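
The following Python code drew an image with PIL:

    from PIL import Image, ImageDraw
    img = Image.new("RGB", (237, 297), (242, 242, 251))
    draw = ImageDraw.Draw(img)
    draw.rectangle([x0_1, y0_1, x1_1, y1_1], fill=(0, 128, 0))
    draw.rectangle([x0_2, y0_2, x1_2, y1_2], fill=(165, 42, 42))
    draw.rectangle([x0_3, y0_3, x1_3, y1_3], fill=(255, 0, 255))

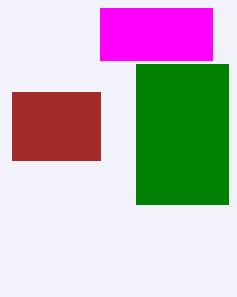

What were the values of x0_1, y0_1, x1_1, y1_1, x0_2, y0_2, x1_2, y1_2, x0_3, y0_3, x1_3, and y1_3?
x0_1 = 136; y0_1 = 64; x1_1 = 228; y1_1 = 204; x0_2 = 12; y0_2 = 92; x1_2 = 100; y1_2 = 160; x0_3 = 100; y0_3 = 8; x1_3 = 212; y1_3 = 60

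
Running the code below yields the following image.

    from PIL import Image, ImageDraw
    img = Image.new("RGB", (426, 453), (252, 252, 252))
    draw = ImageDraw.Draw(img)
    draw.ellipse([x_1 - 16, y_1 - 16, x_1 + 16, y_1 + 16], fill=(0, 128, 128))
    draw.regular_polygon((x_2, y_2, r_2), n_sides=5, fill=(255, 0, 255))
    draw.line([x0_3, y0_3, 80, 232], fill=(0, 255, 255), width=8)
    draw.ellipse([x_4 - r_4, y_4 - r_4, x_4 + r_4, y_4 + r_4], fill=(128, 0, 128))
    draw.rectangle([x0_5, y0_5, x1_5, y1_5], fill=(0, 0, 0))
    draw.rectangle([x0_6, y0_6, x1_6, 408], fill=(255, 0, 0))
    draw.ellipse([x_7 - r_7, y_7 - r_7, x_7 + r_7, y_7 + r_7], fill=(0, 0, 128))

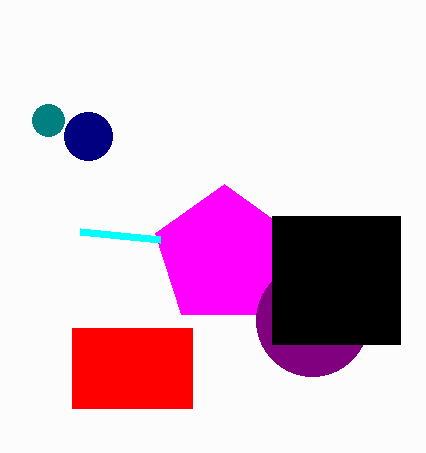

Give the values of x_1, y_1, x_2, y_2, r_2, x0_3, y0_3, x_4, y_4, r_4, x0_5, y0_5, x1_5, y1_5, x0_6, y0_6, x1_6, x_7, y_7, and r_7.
x_1 = 48; y_1 = 120; x_2 = 224; y_2 = 256; r_2 = 72; x0_3 = 160; y0_3 = 240; x_4 = 312; y_4 = 320; r_4 = 56; x0_5 = 272; y0_5 = 216; x1_5 = 400; y1_5 = 344; x0_6 = 72; y0_6 = 328; x1_6 = 192; x_7 = 88; y_7 = 136; r_7 = 24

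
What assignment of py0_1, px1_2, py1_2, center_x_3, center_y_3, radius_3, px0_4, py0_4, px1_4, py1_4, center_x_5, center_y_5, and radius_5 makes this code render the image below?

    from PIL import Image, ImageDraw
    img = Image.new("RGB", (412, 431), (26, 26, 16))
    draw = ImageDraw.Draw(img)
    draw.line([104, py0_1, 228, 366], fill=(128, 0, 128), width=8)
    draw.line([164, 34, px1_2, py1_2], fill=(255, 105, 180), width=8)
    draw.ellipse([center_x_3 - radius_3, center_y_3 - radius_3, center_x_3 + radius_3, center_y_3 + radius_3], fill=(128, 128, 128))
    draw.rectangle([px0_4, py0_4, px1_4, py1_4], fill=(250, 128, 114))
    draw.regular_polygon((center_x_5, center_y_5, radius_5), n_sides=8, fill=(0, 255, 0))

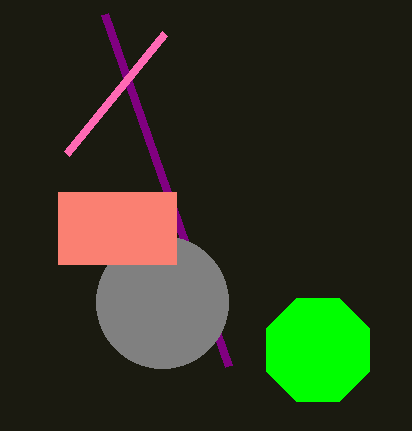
py0_1 = 14; px1_2 = 66; py1_2 = 154; center_x_3 = 162; center_y_3 = 302; radius_3 = 66; px0_4 = 58; py0_4 = 192; px1_4 = 176; py1_4 = 264; center_x_5 = 318; center_y_5 = 350; radius_5 = 56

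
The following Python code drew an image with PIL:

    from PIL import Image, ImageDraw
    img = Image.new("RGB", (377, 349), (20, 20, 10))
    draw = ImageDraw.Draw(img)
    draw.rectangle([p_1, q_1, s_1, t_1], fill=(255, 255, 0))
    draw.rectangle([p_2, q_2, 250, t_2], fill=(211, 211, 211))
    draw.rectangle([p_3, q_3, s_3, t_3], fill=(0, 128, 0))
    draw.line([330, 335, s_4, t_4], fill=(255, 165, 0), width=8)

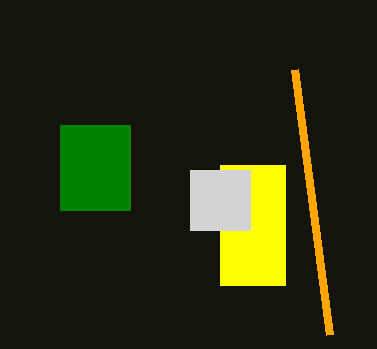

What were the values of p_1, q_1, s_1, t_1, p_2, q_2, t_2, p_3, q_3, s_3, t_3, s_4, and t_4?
p_1 = 220
q_1 = 165
s_1 = 285
t_1 = 285
p_2 = 190
q_2 = 170
t_2 = 230
p_3 = 60
q_3 = 125
s_3 = 130
t_3 = 210
s_4 = 295
t_4 = 70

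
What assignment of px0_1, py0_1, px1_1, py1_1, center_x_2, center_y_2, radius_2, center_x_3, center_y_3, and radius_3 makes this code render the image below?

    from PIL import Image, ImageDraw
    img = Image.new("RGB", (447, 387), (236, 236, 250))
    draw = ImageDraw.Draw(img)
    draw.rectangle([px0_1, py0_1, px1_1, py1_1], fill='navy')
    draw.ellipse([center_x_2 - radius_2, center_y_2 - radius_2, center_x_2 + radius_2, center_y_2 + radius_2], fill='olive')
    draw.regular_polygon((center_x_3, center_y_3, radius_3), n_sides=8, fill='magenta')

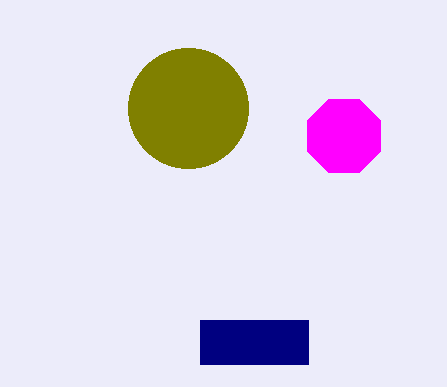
px0_1 = 200, py0_1 = 320, px1_1 = 308, py1_1 = 364, center_x_2 = 188, center_y_2 = 108, radius_2 = 60, center_x_3 = 344, center_y_3 = 136, radius_3 = 40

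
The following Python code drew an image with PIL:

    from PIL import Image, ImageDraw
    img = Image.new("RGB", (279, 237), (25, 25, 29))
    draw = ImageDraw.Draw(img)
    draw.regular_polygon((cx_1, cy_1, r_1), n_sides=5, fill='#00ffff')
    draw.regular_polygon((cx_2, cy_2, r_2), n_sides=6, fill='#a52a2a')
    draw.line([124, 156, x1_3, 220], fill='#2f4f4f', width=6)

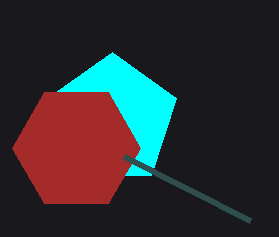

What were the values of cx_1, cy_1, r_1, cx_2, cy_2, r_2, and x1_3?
cx_1 = 112; cy_1 = 120; r_1 = 68; cx_2 = 76; cy_2 = 148; r_2 = 64; x1_3 = 250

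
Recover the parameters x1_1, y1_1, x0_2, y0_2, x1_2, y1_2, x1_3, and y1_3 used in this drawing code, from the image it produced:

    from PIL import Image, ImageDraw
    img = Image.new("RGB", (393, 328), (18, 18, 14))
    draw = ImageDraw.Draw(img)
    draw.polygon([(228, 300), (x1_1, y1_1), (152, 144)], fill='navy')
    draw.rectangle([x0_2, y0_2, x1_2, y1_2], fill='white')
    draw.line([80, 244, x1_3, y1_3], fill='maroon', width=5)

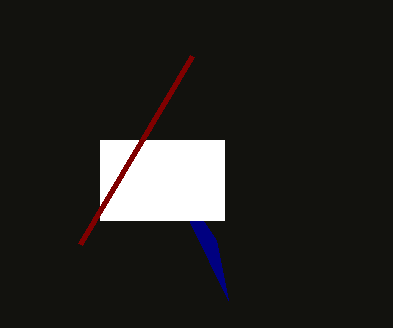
x1_1 = 216
y1_1 = 240
x0_2 = 100
y0_2 = 140
x1_2 = 224
y1_2 = 220
x1_3 = 192
y1_3 = 56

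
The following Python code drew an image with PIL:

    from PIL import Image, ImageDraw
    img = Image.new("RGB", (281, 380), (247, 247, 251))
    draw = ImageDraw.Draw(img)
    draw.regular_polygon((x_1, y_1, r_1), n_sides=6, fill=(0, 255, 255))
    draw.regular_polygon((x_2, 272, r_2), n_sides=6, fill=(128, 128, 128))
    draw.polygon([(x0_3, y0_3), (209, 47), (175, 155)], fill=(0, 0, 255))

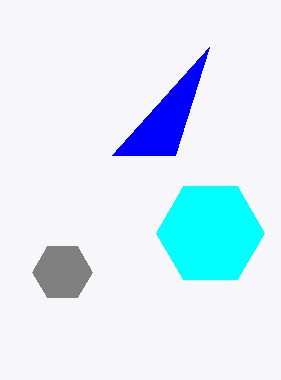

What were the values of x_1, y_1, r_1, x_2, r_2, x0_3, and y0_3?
x_1 = 210
y_1 = 233
r_1 = 54
x_2 = 62
r_2 = 30
x0_3 = 112
y0_3 = 155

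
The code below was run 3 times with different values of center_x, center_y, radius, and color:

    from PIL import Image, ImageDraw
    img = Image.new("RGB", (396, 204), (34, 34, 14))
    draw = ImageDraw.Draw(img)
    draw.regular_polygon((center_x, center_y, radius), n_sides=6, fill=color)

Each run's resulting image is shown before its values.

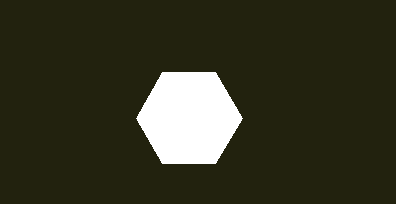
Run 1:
center_x = 189, center_y = 118, radius = 53, color = 'white'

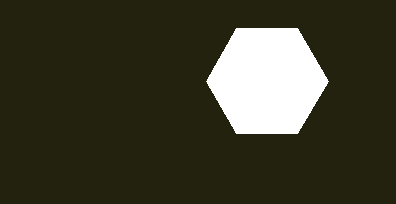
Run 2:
center_x = 267
center_y = 81
radius = 61
color = 'white'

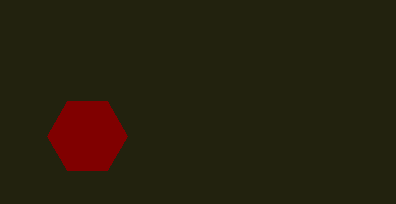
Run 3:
center_x = 87; center_y = 136; radius = 40; color = 'maroon'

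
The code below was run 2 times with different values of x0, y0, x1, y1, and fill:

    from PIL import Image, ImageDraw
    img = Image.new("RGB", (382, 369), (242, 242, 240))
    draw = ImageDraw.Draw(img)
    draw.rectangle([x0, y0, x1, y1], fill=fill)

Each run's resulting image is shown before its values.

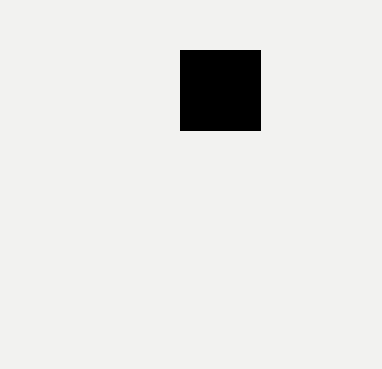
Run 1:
x0 = 180; y0 = 50; x1 = 260; y1 = 130; fill = 'black'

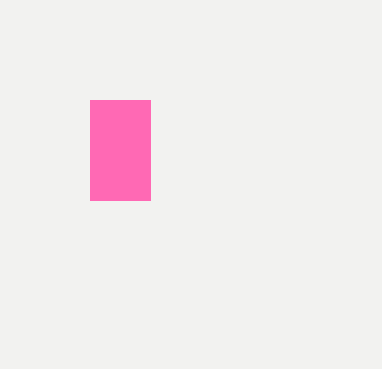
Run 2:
x0 = 90, y0 = 100, x1 = 150, y1 = 200, fill = 'hotpink'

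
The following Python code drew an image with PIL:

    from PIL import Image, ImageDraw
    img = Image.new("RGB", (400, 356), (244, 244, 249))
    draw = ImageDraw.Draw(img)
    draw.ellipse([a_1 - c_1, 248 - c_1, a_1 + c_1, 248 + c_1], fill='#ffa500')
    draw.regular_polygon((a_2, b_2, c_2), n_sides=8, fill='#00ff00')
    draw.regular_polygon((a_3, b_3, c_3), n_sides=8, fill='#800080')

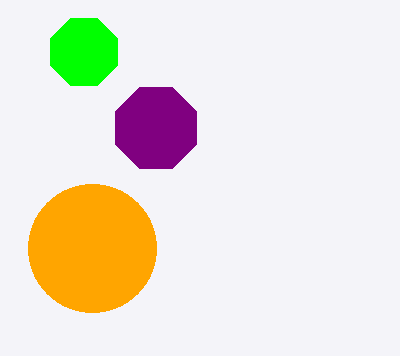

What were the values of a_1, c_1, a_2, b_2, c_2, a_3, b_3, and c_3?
a_1 = 92, c_1 = 64, a_2 = 84, b_2 = 52, c_2 = 36, a_3 = 156, b_3 = 128, c_3 = 44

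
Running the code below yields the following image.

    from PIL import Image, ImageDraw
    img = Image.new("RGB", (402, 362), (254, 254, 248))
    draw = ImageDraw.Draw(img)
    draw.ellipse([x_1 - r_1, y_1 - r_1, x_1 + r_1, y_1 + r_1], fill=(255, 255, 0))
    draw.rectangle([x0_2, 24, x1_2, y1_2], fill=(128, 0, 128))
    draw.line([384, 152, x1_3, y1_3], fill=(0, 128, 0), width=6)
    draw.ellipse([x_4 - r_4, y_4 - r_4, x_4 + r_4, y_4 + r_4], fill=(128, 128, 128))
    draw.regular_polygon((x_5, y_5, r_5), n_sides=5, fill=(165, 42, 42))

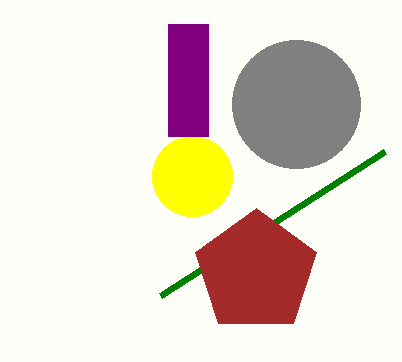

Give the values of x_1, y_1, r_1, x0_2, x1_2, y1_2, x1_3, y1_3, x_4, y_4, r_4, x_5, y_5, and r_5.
x_1 = 192
y_1 = 176
r_1 = 40
x0_2 = 168
x1_2 = 208
y1_2 = 136
x1_3 = 160
y1_3 = 296
x_4 = 296
y_4 = 104
r_4 = 64
x_5 = 256
y_5 = 272
r_5 = 64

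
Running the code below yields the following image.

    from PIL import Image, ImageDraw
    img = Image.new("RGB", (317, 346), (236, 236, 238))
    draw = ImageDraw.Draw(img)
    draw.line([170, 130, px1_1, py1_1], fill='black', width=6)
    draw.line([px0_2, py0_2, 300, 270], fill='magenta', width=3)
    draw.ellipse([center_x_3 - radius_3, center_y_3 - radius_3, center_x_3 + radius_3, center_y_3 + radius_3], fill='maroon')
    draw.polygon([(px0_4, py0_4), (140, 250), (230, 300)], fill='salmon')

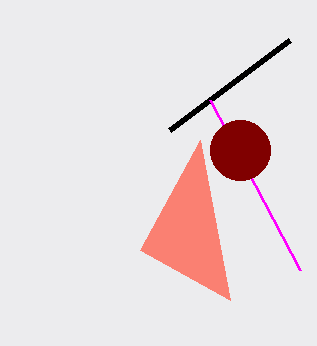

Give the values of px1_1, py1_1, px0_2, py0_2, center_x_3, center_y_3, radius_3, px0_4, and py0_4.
px1_1 = 290
py1_1 = 40
px0_2 = 210
py0_2 = 100
center_x_3 = 240
center_y_3 = 150
radius_3 = 30
px0_4 = 200
py0_4 = 140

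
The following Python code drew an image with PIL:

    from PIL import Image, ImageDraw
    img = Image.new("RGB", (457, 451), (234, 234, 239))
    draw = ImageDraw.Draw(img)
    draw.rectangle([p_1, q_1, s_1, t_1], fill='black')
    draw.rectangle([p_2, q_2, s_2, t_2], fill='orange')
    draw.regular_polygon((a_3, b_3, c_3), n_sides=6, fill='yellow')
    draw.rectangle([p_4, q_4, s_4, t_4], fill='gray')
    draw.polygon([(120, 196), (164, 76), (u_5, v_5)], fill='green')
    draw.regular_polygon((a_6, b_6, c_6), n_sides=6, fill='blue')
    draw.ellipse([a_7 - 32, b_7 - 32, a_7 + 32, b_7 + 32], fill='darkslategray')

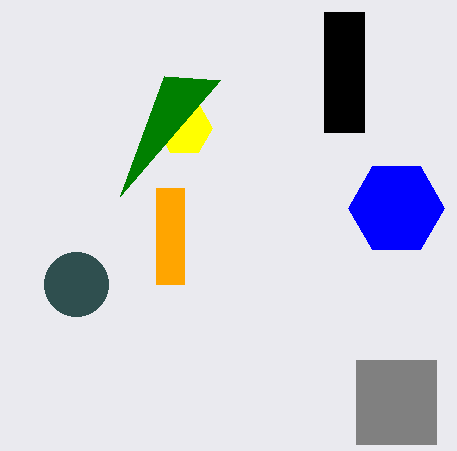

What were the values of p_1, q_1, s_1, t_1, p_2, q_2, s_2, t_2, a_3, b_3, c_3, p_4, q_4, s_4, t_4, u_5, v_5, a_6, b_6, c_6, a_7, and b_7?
p_1 = 324, q_1 = 12, s_1 = 364, t_1 = 132, p_2 = 156, q_2 = 188, s_2 = 184, t_2 = 284, a_3 = 184, b_3 = 128, c_3 = 28, p_4 = 356, q_4 = 360, s_4 = 436, t_4 = 444, u_5 = 220, v_5 = 80, a_6 = 396, b_6 = 208, c_6 = 48, a_7 = 76, b_7 = 284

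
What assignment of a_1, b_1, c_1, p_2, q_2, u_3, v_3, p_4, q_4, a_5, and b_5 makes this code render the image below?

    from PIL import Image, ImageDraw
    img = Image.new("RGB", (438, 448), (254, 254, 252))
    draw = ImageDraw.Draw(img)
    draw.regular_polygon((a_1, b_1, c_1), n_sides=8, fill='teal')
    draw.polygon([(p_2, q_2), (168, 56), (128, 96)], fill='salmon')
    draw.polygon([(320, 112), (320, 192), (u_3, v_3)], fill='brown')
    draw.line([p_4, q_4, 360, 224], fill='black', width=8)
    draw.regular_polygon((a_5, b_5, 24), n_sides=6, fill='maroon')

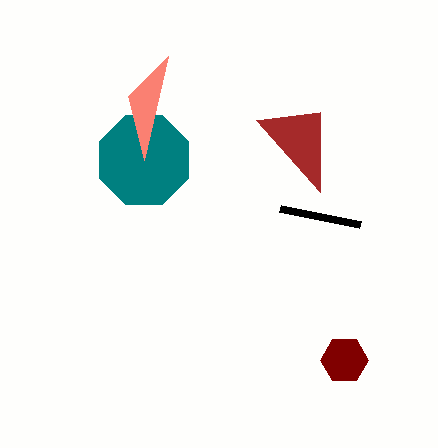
a_1 = 144
b_1 = 160
c_1 = 48
p_2 = 144
q_2 = 160
u_3 = 256
v_3 = 120
p_4 = 280
q_4 = 208
a_5 = 344
b_5 = 360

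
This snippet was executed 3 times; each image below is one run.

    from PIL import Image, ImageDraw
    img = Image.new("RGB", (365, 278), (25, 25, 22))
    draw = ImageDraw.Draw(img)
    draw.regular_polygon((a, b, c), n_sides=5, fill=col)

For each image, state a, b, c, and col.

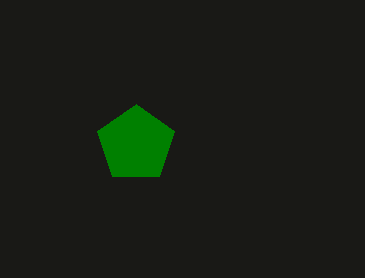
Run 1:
a = 136, b = 144, c = 40, col = 'green'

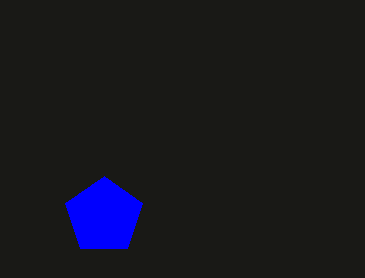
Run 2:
a = 104, b = 216, c = 40, col = 'blue'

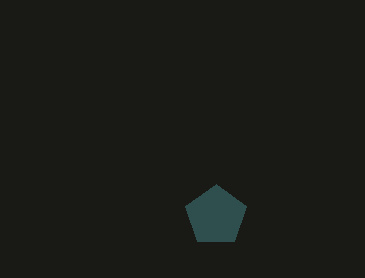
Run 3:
a = 216; b = 216; c = 32; col = 'darkslategray'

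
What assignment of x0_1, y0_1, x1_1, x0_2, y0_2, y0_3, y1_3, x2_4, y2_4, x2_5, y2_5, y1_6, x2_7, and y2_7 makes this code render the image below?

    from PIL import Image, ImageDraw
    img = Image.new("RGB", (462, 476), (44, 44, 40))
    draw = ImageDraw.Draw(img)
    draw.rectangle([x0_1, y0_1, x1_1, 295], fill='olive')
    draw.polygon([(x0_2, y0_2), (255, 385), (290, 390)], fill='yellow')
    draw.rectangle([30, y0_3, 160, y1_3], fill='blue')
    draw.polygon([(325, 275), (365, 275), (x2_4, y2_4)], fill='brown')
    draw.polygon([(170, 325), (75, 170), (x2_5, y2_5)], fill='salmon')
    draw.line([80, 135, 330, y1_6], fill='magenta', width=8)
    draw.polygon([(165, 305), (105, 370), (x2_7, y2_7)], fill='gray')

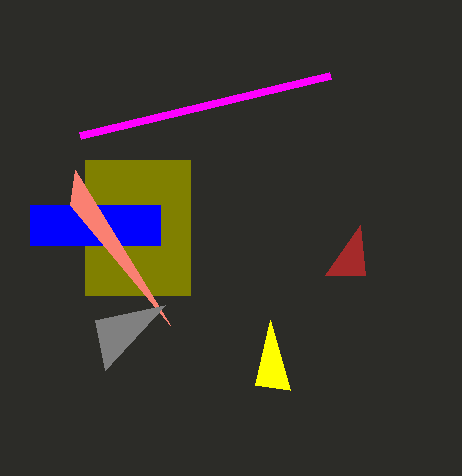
x0_1 = 85, y0_1 = 160, x1_1 = 190, x0_2 = 270, y0_2 = 320, y0_3 = 205, y1_3 = 245, x2_4 = 360, y2_4 = 225, x2_5 = 70, y2_5 = 205, y1_6 = 75, x2_7 = 95, y2_7 = 320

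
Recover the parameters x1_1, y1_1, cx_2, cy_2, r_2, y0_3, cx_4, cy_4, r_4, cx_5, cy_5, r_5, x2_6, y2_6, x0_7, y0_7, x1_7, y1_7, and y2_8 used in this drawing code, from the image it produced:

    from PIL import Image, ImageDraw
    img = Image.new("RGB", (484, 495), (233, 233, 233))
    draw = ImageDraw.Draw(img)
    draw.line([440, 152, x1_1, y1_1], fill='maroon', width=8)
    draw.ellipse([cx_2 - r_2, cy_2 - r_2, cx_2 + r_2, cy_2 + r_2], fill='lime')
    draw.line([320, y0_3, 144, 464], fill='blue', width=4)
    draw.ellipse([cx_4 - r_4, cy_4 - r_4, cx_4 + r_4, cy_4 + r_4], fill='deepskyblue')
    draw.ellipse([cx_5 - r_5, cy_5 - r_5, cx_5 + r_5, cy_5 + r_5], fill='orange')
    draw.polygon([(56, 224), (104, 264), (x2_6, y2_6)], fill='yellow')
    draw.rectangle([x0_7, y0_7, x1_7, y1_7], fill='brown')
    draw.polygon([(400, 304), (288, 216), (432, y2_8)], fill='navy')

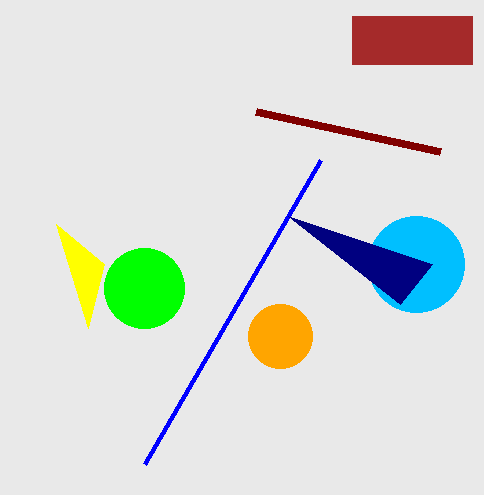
x1_1 = 256; y1_1 = 112; cx_2 = 144; cy_2 = 288; r_2 = 40; y0_3 = 160; cx_4 = 416; cy_4 = 264; r_4 = 48; cx_5 = 280; cy_5 = 336; r_5 = 32; x2_6 = 88; y2_6 = 328; x0_7 = 352; y0_7 = 16; x1_7 = 472; y1_7 = 64; y2_8 = 264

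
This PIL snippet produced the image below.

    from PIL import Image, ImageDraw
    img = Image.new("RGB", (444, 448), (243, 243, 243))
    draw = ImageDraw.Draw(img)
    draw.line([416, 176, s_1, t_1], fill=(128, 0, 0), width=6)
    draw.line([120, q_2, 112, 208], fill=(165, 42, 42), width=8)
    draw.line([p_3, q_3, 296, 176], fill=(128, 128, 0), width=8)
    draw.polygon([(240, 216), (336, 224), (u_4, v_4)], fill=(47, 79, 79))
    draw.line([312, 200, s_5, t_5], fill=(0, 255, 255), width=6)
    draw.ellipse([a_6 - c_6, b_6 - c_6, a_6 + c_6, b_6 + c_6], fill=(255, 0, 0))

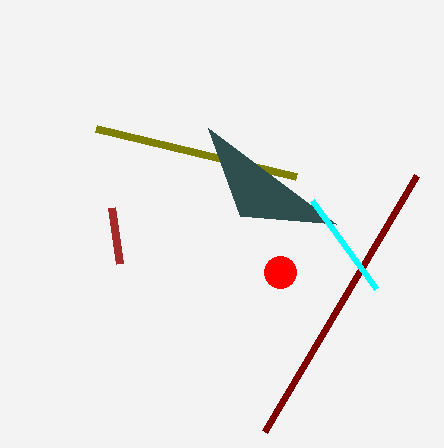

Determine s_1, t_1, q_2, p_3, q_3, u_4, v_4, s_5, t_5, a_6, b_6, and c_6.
s_1 = 264; t_1 = 432; q_2 = 264; p_3 = 96; q_3 = 128; u_4 = 208; v_4 = 128; s_5 = 376; t_5 = 288; a_6 = 280; b_6 = 272; c_6 = 16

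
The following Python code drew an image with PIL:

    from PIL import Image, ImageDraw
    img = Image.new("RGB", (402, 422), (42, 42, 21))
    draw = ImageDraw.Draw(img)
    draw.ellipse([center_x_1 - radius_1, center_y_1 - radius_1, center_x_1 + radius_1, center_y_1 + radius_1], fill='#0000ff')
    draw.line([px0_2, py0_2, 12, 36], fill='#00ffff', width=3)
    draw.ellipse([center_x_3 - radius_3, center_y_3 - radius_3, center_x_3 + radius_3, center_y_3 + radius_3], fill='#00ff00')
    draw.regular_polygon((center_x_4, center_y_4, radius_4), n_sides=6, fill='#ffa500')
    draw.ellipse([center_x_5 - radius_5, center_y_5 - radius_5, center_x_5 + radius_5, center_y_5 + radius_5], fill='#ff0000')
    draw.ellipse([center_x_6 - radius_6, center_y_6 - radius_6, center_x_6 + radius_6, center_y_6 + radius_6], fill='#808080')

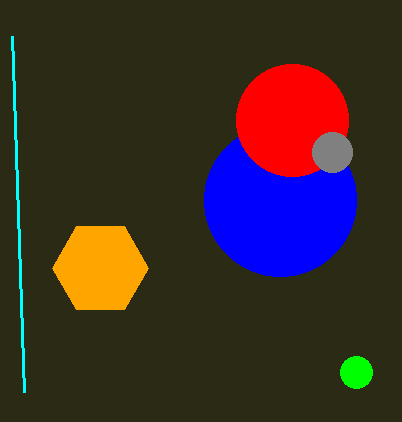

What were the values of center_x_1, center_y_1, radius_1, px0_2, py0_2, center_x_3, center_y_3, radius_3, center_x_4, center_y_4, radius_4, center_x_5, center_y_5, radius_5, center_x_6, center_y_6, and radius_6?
center_x_1 = 280; center_y_1 = 200; radius_1 = 76; px0_2 = 24; py0_2 = 392; center_x_3 = 356; center_y_3 = 372; radius_3 = 16; center_x_4 = 100; center_y_4 = 268; radius_4 = 48; center_x_5 = 292; center_y_5 = 120; radius_5 = 56; center_x_6 = 332; center_y_6 = 152; radius_6 = 20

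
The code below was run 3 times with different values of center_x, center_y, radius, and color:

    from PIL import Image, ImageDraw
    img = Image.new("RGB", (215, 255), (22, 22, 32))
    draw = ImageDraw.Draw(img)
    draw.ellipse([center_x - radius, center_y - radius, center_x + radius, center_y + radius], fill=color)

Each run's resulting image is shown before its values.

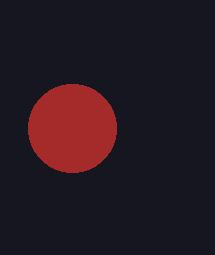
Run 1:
center_x = 72, center_y = 128, radius = 44, color = 'brown'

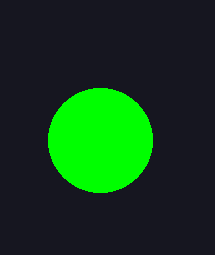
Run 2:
center_x = 100; center_y = 140; radius = 52; color = 'lime'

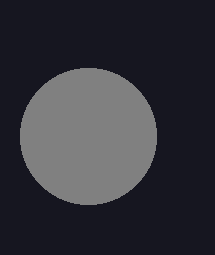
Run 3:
center_x = 88; center_y = 136; radius = 68; color = 'gray'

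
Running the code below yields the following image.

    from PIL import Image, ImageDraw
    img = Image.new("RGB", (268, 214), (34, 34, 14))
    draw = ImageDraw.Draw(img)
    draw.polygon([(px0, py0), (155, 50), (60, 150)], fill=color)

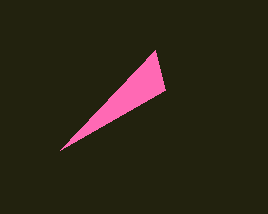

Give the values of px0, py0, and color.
px0 = 165; py0 = 90; color = 'hotpink'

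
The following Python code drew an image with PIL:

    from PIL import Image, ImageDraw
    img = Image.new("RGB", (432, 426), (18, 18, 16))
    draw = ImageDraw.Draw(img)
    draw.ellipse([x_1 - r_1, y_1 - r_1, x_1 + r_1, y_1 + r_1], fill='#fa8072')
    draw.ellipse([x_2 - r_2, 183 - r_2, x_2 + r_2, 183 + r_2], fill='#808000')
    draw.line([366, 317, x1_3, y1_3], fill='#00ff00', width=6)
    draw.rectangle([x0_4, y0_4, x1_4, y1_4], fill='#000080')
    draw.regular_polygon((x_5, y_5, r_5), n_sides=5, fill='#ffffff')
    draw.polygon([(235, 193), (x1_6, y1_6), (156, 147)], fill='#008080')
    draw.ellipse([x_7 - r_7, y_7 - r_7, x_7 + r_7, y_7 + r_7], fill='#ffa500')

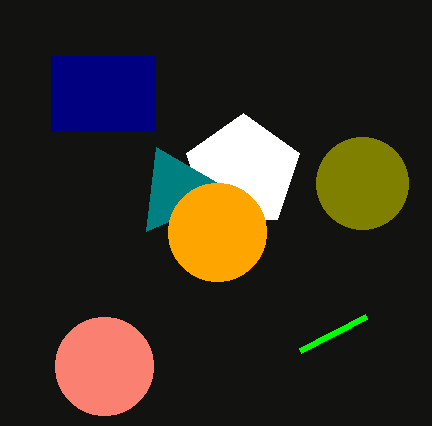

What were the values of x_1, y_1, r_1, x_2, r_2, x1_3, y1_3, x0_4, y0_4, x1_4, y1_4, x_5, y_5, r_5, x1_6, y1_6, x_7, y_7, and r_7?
x_1 = 104
y_1 = 366
r_1 = 49
x_2 = 362
r_2 = 46
x1_3 = 300
y1_3 = 351
x0_4 = 51
y0_4 = 56
x1_4 = 155
y1_4 = 131
x_5 = 243
y_5 = 172
r_5 = 59
x1_6 = 146
y1_6 = 231
x_7 = 217
y_7 = 232
r_7 = 49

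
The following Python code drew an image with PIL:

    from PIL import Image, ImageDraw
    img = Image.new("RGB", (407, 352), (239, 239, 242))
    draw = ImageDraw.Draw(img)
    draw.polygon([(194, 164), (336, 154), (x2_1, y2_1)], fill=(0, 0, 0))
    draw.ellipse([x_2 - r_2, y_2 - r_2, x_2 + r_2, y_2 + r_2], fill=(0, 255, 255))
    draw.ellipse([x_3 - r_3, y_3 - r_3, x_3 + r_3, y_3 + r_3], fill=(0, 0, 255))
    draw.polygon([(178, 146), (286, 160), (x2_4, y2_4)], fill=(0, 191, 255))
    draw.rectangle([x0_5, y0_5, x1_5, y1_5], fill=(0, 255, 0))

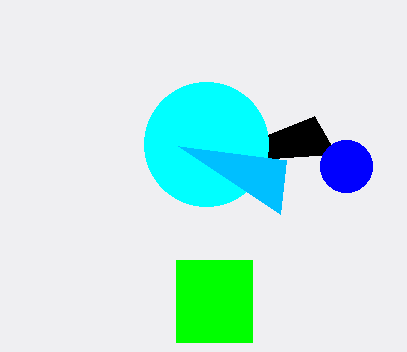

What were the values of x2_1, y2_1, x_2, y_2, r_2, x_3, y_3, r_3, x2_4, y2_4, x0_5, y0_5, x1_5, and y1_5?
x2_1 = 314
y2_1 = 116
x_2 = 206
y_2 = 144
r_2 = 62
x_3 = 346
y_3 = 166
r_3 = 26
x2_4 = 280
y2_4 = 214
x0_5 = 176
y0_5 = 260
x1_5 = 252
y1_5 = 342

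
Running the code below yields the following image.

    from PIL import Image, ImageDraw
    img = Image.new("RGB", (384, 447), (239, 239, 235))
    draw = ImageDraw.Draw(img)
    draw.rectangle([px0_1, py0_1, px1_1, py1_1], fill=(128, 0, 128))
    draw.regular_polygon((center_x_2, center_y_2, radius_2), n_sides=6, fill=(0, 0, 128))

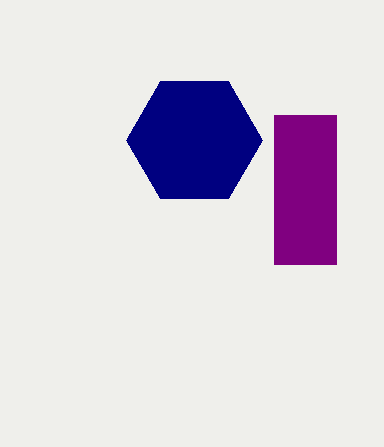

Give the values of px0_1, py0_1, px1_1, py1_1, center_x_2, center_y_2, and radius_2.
px0_1 = 274
py0_1 = 115
px1_1 = 336
py1_1 = 264
center_x_2 = 194
center_y_2 = 140
radius_2 = 68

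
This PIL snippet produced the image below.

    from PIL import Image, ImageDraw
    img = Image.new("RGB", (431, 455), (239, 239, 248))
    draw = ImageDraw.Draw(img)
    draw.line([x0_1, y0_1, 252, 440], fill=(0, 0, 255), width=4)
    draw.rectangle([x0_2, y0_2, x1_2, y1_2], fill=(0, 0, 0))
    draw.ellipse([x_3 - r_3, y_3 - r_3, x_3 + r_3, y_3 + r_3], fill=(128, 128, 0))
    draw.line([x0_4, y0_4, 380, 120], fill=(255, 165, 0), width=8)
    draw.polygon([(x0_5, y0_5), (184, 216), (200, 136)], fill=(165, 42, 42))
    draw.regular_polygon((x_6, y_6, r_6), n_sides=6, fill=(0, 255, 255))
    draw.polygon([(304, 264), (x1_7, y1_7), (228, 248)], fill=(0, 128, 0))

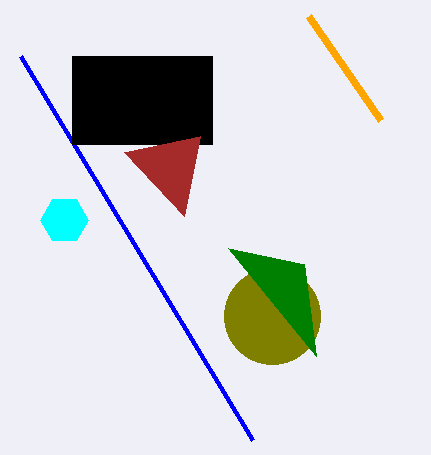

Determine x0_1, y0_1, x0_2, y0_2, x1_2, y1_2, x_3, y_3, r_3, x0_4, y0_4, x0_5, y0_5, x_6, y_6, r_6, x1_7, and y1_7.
x0_1 = 20
y0_1 = 56
x0_2 = 72
y0_2 = 56
x1_2 = 212
y1_2 = 144
x_3 = 272
y_3 = 316
r_3 = 48
x0_4 = 308
y0_4 = 16
x0_5 = 124
y0_5 = 152
x_6 = 64
y_6 = 220
r_6 = 24
x1_7 = 316
y1_7 = 356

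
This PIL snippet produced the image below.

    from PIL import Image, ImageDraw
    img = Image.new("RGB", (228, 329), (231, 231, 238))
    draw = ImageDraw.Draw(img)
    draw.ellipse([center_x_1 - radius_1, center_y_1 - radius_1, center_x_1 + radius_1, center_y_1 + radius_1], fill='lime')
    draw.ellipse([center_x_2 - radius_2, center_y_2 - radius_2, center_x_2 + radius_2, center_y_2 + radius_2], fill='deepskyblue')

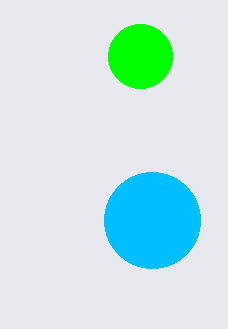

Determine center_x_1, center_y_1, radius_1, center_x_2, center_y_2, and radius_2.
center_x_1 = 140
center_y_1 = 56
radius_1 = 32
center_x_2 = 152
center_y_2 = 220
radius_2 = 48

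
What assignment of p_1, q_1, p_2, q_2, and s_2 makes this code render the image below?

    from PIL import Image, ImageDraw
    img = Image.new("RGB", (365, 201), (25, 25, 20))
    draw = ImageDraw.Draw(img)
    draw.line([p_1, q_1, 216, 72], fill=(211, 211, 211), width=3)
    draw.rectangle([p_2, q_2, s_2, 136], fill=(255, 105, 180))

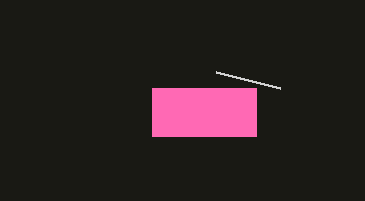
p_1 = 280
q_1 = 88
p_2 = 152
q_2 = 88
s_2 = 256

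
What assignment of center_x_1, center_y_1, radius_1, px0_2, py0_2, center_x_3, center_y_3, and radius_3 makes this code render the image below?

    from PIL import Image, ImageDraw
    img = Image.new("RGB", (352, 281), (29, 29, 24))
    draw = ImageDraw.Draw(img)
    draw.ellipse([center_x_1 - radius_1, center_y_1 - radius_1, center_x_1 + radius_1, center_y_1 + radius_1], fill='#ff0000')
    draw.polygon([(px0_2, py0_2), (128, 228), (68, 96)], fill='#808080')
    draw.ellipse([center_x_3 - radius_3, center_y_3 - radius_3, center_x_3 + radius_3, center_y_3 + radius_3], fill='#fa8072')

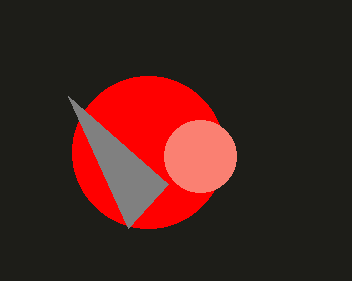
center_x_1 = 148, center_y_1 = 152, radius_1 = 76, px0_2 = 168, py0_2 = 184, center_x_3 = 200, center_y_3 = 156, radius_3 = 36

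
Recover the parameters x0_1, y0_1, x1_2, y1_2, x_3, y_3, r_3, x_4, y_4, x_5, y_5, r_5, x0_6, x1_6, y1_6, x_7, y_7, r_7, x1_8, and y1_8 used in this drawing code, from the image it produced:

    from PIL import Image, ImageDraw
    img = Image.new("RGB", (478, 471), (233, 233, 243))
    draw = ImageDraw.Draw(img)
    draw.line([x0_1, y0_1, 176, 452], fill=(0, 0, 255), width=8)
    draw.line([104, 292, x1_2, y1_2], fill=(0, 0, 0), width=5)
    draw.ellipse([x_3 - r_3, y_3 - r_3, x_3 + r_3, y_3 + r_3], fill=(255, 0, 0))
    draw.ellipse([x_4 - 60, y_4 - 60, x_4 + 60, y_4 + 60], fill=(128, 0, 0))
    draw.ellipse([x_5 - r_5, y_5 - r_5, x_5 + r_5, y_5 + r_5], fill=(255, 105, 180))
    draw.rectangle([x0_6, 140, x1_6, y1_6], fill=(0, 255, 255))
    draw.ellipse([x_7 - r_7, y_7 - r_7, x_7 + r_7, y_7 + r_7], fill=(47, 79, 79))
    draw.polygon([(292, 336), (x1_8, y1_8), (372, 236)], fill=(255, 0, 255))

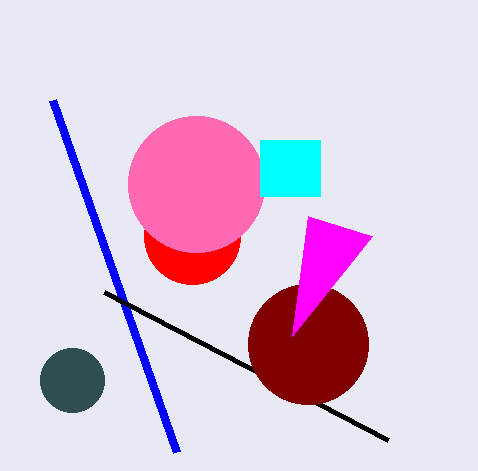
x0_1 = 52, y0_1 = 100, x1_2 = 388, y1_2 = 440, x_3 = 192, y_3 = 236, r_3 = 48, x_4 = 308, y_4 = 344, x_5 = 196, y_5 = 184, r_5 = 68, x0_6 = 260, x1_6 = 320, y1_6 = 196, x_7 = 72, y_7 = 380, r_7 = 32, x1_8 = 308, y1_8 = 216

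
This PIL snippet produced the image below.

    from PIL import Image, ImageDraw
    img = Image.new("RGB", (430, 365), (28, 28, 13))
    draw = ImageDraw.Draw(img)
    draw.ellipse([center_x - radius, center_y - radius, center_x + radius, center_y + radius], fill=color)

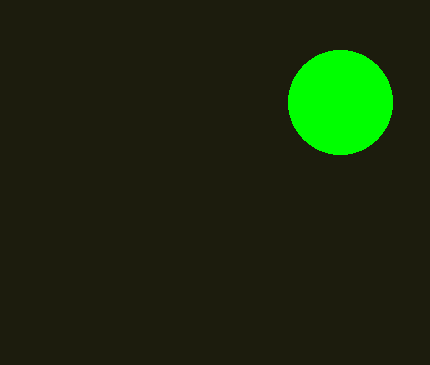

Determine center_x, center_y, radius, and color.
center_x = 340
center_y = 102
radius = 52
color = 'lime'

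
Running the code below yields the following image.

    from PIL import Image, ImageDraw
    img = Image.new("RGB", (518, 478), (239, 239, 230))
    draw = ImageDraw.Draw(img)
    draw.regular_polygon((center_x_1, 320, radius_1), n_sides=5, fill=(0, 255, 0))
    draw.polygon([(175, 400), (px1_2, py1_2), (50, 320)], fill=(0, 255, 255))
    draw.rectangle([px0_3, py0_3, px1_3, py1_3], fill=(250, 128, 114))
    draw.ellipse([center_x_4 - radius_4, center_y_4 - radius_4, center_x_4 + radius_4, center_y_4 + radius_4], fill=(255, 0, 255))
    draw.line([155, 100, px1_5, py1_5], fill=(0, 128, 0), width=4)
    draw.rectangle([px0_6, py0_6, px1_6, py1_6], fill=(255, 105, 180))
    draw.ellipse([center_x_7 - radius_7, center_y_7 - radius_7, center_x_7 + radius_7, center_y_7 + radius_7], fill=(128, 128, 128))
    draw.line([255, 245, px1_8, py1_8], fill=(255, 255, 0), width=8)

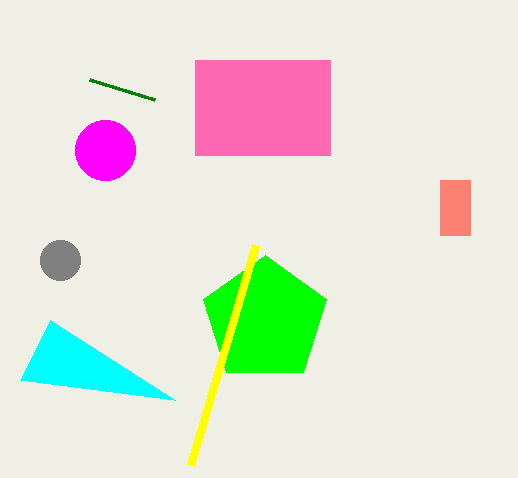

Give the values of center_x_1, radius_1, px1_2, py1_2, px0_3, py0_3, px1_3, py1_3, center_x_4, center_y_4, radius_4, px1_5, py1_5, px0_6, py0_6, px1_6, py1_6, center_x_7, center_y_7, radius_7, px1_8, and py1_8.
center_x_1 = 265, radius_1 = 65, px1_2 = 20, py1_2 = 380, px0_3 = 440, py0_3 = 180, px1_3 = 470, py1_3 = 235, center_x_4 = 105, center_y_4 = 150, radius_4 = 30, px1_5 = 90, py1_5 = 80, px0_6 = 195, py0_6 = 60, px1_6 = 330, py1_6 = 155, center_x_7 = 60, center_y_7 = 260, radius_7 = 20, px1_8 = 190, py1_8 = 465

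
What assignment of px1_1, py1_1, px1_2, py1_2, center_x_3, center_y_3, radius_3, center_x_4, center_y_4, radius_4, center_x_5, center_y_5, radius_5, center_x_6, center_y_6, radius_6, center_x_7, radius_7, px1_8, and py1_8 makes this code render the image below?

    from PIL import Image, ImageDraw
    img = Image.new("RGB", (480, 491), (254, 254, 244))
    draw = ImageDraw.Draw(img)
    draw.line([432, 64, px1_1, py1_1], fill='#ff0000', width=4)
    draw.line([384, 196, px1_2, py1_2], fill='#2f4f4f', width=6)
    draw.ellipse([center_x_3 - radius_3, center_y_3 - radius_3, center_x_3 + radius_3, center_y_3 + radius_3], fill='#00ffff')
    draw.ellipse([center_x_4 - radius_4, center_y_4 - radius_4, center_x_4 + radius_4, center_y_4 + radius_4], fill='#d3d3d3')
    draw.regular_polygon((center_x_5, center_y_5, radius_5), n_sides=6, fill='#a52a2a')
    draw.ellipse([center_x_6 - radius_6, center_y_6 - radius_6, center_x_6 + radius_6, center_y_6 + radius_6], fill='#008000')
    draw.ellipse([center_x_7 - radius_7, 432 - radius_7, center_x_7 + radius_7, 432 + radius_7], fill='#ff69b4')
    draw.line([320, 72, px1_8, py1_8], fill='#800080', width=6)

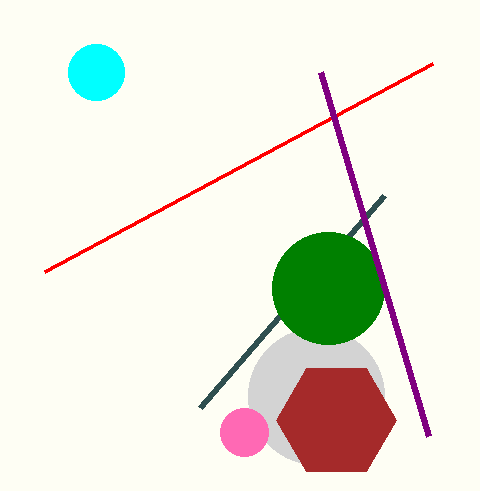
px1_1 = 44; py1_1 = 272; px1_2 = 200; py1_2 = 408; center_x_3 = 96; center_y_3 = 72; radius_3 = 28; center_x_4 = 316; center_y_4 = 396; radius_4 = 68; center_x_5 = 336; center_y_5 = 420; radius_5 = 60; center_x_6 = 328; center_y_6 = 288; radius_6 = 56; center_x_7 = 244; radius_7 = 24; px1_8 = 428; py1_8 = 436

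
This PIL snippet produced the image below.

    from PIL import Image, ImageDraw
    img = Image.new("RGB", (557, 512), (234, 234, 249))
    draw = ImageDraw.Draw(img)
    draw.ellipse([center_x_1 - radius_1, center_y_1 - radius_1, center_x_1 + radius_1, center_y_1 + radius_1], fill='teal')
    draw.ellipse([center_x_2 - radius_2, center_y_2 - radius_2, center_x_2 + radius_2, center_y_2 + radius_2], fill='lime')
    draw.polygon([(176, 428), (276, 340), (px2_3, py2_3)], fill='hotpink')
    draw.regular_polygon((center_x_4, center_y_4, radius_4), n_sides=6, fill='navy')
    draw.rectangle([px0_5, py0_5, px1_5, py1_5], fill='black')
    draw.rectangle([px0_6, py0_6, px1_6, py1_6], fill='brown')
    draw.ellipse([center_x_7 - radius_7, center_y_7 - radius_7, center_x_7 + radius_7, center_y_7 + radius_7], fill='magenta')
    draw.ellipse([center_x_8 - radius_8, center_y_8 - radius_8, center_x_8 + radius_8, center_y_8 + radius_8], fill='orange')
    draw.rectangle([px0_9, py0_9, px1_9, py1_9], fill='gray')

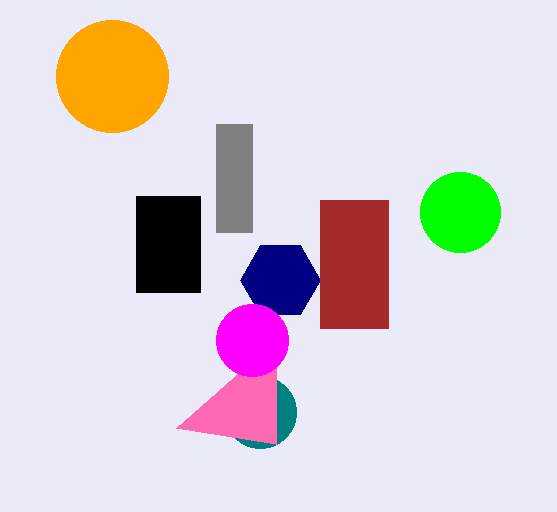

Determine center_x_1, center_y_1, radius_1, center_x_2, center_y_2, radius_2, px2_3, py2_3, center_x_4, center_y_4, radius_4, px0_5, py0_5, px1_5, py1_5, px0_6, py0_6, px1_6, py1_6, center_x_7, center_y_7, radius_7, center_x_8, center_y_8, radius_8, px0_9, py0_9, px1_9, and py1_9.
center_x_1 = 260
center_y_1 = 412
radius_1 = 36
center_x_2 = 460
center_y_2 = 212
radius_2 = 40
px2_3 = 276
py2_3 = 444
center_x_4 = 280
center_y_4 = 280
radius_4 = 40
px0_5 = 136
py0_5 = 196
px1_5 = 200
py1_5 = 292
px0_6 = 320
py0_6 = 200
px1_6 = 388
py1_6 = 328
center_x_7 = 252
center_y_7 = 340
radius_7 = 36
center_x_8 = 112
center_y_8 = 76
radius_8 = 56
px0_9 = 216
py0_9 = 124
px1_9 = 252
py1_9 = 232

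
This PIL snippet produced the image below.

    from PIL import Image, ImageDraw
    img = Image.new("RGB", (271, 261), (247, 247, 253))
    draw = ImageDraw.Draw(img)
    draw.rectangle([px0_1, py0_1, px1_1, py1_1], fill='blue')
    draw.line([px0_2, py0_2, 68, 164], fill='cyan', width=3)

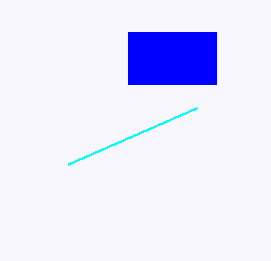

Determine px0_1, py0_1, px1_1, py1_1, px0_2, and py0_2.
px0_1 = 128; py0_1 = 32; px1_1 = 216; py1_1 = 84; px0_2 = 196; py0_2 = 108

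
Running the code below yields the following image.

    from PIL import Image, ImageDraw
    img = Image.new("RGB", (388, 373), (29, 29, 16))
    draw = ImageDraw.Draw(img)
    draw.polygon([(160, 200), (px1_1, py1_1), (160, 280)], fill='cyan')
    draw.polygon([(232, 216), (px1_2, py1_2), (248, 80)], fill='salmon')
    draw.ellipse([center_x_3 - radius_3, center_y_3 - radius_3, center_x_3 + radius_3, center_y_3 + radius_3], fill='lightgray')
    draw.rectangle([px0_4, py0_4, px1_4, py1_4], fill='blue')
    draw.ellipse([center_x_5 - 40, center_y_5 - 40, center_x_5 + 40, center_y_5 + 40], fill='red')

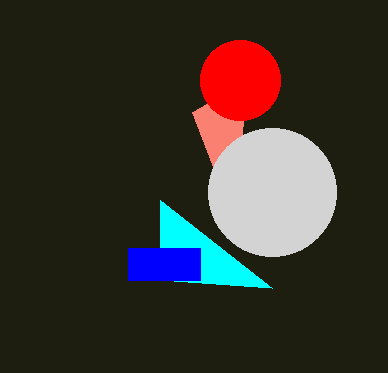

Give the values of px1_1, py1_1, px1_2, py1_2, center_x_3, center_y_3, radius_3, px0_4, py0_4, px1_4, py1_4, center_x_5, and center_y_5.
px1_1 = 272
py1_1 = 288
px1_2 = 192
py1_2 = 112
center_x_3 = 272
center_y_3 = 192
radius_3 = 64
px0_4 = 128
py0_4 = 248
px1_4 = 200
py1_4 = 280
center_x_5 = 240
center_y_5 = 80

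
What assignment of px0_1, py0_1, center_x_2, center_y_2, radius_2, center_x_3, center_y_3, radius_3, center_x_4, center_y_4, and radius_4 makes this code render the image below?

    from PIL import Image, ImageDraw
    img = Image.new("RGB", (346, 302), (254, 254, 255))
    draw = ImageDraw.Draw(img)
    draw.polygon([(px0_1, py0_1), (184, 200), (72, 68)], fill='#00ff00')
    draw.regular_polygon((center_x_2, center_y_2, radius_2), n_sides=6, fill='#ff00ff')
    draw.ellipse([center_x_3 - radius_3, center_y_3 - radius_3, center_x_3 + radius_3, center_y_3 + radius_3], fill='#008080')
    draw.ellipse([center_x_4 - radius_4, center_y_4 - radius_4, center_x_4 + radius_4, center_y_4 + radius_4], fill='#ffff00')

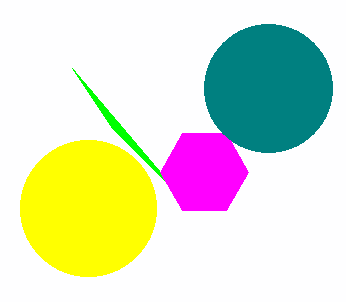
px0_1 = 112
py0_1 = 128
center_x_2 = 204
center_y_2 = 172
radius_2 = 44
center_x_3 = 268
center_y_3 = 88
radius_3 = 64
center_x_4 = 88
center_y_4 = 208
radius_4 = 68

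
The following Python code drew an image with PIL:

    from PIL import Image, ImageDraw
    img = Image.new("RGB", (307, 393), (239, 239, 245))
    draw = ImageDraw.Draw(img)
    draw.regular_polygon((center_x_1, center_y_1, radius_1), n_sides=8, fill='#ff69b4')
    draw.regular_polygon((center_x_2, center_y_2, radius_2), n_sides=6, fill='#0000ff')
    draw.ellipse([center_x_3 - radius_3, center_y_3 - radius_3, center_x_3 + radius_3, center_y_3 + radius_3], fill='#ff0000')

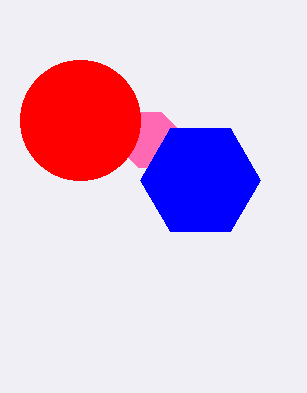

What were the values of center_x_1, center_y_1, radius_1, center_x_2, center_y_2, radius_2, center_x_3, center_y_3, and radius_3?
center_x_1 = 150; center_y_1 = 140; radius_1 = 30; center_x_2 = 200; center_y_2 = 180; radius_2 = 60; center_x_3 = 80; center_y_3 = 120; radius_3 = 60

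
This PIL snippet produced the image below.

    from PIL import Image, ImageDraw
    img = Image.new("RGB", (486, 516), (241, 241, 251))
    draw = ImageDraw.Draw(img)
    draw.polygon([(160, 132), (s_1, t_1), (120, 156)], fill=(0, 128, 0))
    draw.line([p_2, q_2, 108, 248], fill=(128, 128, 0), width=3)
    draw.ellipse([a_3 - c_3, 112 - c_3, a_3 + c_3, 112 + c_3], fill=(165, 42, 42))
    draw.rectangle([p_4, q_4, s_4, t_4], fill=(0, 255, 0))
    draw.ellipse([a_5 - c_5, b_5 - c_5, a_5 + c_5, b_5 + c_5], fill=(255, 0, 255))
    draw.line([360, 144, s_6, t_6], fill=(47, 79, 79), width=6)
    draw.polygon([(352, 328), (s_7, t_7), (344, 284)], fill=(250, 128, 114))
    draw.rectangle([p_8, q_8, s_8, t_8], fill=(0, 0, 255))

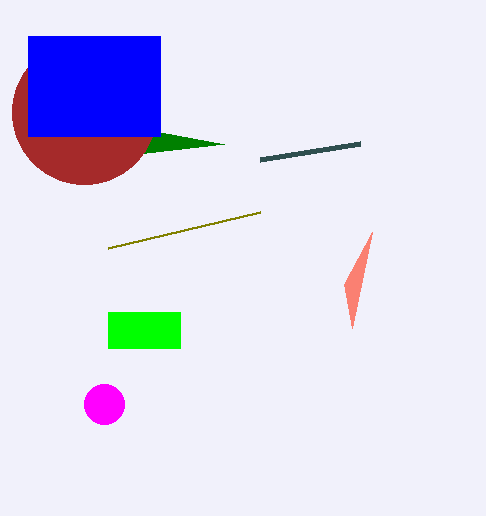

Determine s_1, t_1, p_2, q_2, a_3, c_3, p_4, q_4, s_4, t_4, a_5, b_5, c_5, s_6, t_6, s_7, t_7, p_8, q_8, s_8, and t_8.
s_1 = 224; t_1 = 144; p_2 = 260; q_2 = 212; a_3 = 84; c_3 = 72; p_4 = 108; q_4 = 312; s_4 = 180; t_4 = 348; a_5 = 104; b_5 = 404; c_5 = 20; s_6 = 260; t_6 = 160; s_7 = 372; t_7 = 232; p_8 = 28; q_8 = 36; s_8 = 160; t_8 = 136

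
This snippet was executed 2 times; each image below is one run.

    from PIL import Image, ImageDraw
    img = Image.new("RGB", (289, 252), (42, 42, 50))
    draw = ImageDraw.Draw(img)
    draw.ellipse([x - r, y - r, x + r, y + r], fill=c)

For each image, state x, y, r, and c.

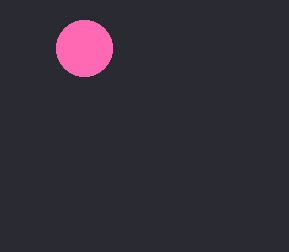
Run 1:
x = 84; y = 48; r = 28; c = 'hotpink'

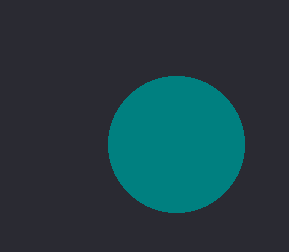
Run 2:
x = 176, y = 144, r = 68, c = 'teal'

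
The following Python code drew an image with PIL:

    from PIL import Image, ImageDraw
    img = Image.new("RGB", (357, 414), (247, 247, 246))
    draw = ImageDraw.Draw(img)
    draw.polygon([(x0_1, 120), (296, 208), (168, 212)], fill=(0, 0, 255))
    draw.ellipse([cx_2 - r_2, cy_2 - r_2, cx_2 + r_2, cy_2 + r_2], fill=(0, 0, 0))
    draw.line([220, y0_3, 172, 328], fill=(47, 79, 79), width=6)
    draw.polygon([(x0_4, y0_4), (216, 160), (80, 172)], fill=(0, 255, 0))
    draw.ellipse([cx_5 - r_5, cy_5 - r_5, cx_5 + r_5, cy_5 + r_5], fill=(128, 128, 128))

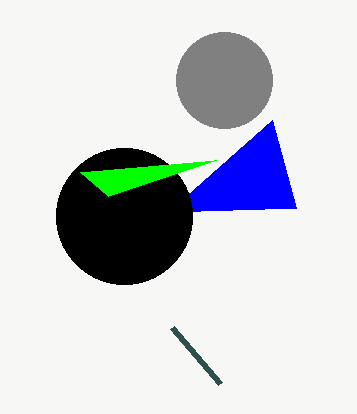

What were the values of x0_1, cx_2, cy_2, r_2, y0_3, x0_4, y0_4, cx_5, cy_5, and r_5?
x0_1 = 272; cx_2 = 124; cy_2 = 216; r_2 = 68; y0_3 = 384; x0_4 = 108; y0_4 = 196; cx_5 = 224; cy_5 = 80; r_5 = 48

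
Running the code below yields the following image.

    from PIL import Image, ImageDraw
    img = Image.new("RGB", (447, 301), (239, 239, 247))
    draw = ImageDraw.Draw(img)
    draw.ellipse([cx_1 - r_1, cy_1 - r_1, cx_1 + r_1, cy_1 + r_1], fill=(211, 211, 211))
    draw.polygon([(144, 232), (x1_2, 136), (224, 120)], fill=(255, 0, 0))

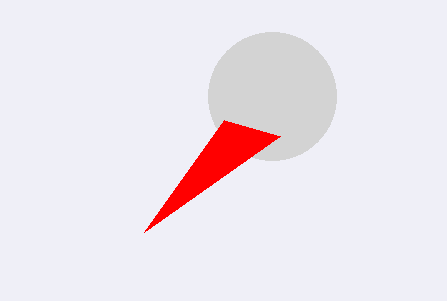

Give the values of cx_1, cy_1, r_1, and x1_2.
cx_1 = 272; cy_1 = 96; r_1 = 64; x1_2 = 280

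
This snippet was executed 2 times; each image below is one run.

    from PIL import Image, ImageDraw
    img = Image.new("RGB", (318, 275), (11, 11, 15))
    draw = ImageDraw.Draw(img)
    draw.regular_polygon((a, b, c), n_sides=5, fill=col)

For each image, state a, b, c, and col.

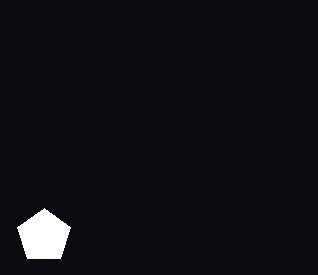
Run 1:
a = 44, b = 236, c = 28, col = 'white'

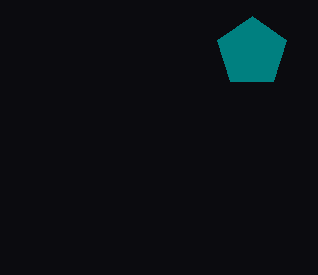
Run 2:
a = 252; b = 52; c = 36; col = 'teal'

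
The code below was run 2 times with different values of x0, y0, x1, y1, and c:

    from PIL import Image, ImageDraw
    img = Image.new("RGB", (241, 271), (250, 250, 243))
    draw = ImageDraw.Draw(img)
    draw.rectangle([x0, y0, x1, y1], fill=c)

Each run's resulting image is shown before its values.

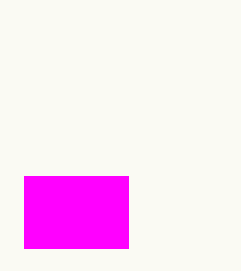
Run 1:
x0 = 24; y0 = 176; x1 = 128; y1 = 248; c = 'magenta'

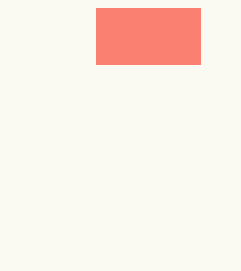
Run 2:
x0 = 96; y0 = 8; x1 = 200; y1 = 64; c = 'salmon'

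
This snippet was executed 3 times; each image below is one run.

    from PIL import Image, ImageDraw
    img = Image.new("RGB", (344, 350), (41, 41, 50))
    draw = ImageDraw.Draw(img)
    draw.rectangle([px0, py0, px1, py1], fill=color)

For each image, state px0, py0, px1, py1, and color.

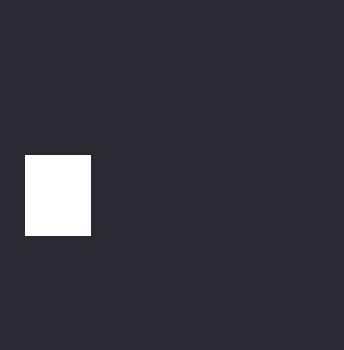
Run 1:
px0 = 25
py0 = 155
px1 = 90
py1 = 235
color = 'white'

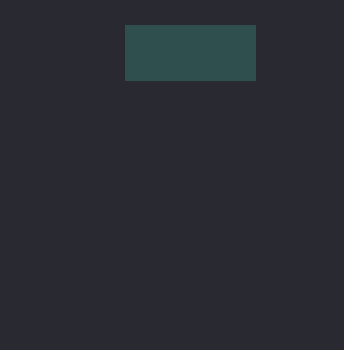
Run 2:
px0 = 125; py0 = 25; px1 = 255; py1 = 80; color = 'darkslategray'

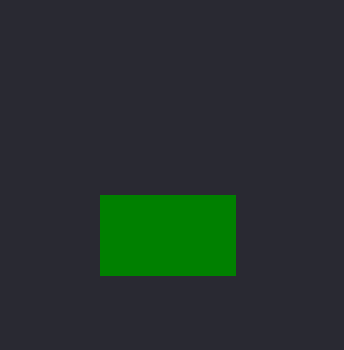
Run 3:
px0 = 100
py0 = 195
px1 = 235
py1 = 275
color = 'green'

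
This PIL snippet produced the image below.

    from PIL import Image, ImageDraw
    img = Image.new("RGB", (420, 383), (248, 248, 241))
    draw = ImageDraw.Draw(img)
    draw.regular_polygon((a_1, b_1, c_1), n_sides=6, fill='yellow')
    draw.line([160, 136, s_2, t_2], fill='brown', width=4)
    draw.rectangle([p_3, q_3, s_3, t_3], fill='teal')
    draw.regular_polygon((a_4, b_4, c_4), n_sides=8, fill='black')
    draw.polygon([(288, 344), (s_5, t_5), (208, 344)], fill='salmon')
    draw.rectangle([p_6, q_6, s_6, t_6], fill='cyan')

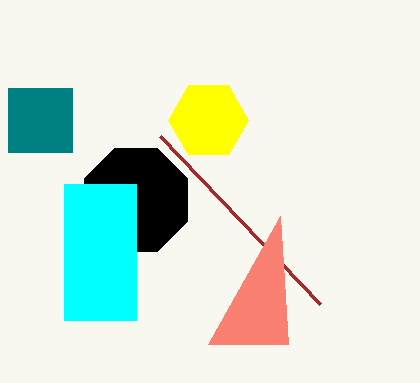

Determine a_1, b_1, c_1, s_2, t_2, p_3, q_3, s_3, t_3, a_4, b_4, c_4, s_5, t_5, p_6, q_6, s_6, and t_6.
a_1 = 208; b_1 = 120; c_1 = 40; s_2 = 320; t_2 = 304; p_3 = 8; q_3 = 88; s_3 = 72; t_3 = 152; a_4 = 136; b_4 = 200; c_4 = 56; s_5 = 280; t_5 = 216; p_6 = 64; q_6 = 184; s_6 = 136; t_6 = 320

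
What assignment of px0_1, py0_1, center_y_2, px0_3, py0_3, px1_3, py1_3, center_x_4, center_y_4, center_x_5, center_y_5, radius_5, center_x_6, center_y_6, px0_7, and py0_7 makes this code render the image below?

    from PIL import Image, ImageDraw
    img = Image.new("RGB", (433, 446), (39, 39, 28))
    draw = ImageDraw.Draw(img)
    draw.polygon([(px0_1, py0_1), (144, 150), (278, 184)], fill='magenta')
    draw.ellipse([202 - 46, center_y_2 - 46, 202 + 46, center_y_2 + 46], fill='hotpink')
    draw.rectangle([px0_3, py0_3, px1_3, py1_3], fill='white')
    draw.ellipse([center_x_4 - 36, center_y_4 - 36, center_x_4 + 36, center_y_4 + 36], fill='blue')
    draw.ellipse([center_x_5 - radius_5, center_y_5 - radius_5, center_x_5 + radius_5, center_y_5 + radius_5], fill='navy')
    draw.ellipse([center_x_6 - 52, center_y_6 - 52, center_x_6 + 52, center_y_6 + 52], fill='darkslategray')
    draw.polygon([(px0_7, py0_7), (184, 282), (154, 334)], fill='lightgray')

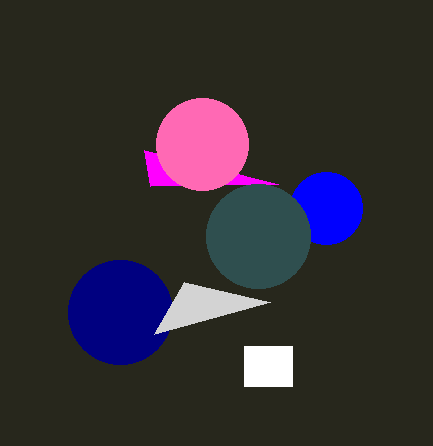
px0_1 = 150
py0_1 = 186
center_y_2 = 144
px0_3 = 244
py0_3 = 346
px1_3 = 292
py1_3 = 386
center_x_4 = 326
center_y_4 = 208
center_x_5 = 120
center_y_5 = 312
radius_5 = 52
center_x_6 = 258
center_y_6 = 236
px0_7 = 270
py0_7 = 302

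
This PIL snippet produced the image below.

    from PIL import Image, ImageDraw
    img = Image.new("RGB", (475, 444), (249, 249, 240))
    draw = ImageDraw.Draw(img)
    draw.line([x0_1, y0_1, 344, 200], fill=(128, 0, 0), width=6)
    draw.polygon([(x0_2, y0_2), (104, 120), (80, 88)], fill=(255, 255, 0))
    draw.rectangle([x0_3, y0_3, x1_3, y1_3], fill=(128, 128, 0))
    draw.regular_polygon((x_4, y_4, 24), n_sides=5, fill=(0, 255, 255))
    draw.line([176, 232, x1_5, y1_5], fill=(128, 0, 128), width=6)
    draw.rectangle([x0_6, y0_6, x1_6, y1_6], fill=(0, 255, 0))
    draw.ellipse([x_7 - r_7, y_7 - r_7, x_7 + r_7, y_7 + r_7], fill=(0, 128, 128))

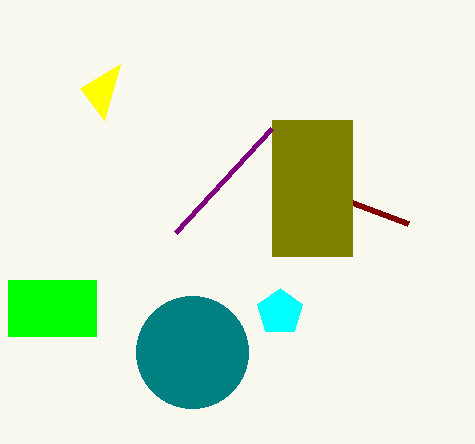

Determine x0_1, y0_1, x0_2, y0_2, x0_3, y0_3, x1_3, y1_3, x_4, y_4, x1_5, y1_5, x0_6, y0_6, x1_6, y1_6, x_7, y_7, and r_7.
x0_1 = 408; y0_1 = 224; x0_2 = 120; y0_2 = 64; x0_3 = 272; y0_3 = 120; x1_3 = 352; y1_3 = 256; x_4 = 280; y_4 = 312; x1_5 = 272; y1_5 = 128; x0_6 = 8; y0_6 = 280; x1_6 = 96; y1_6 = 336; x_7 = 192; y_7 = 352; r_7 = 56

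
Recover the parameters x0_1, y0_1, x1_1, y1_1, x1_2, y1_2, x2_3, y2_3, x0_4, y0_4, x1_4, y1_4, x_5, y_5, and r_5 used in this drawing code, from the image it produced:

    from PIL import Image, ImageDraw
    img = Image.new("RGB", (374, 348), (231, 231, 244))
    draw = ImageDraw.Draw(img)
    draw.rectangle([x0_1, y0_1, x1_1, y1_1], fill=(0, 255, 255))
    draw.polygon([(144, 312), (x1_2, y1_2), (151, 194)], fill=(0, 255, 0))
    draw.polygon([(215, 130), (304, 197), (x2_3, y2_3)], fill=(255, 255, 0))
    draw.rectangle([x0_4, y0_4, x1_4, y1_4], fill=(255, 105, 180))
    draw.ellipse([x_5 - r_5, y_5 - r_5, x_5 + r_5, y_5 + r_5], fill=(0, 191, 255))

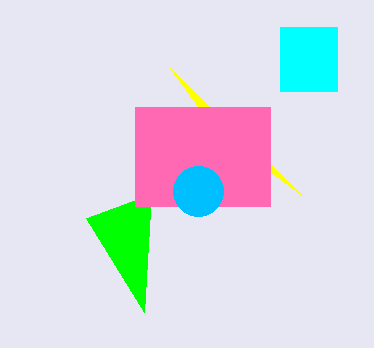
x0_1 = 280, y0_1 = 27, x1_1 = 337, y1_1 = 91, x1_2 = 86, y1_2 = 218, x2_3 = 170, y2_3 = 68, x0_4 = 135, y0_4 = 107, x1_4 = 270, y1_4 = 206, x_5 = 198, y_5 = 191, r_5 = 25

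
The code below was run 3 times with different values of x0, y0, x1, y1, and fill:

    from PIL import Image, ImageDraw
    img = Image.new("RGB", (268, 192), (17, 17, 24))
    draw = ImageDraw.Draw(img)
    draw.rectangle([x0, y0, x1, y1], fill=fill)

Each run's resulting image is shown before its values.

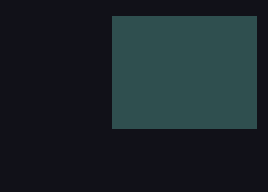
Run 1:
x0 = 112; y0 = 16; x1 = 256; y1 = 128; fill = 'darkslategray'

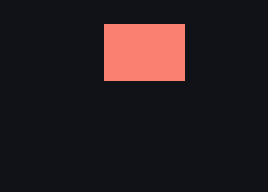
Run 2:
x0 = 104, y0 = 24, x1 = 184, y1 = 80, fill = 'salmon'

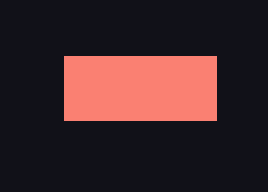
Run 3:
x0 = 64
y0 = 56
x1 = 216
y1 = 120
fill = 'salmon'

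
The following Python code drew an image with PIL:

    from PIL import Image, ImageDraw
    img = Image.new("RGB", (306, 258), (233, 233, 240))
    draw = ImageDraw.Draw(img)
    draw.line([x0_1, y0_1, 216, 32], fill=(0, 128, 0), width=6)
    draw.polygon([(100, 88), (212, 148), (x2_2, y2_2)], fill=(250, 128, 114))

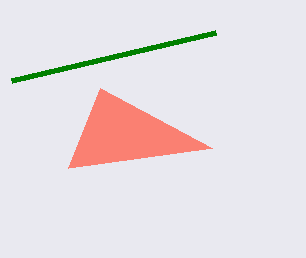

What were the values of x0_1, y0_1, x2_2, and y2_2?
x0_1 = 12, y0_1 = 80, x2_2 = 68, y2_2 = 168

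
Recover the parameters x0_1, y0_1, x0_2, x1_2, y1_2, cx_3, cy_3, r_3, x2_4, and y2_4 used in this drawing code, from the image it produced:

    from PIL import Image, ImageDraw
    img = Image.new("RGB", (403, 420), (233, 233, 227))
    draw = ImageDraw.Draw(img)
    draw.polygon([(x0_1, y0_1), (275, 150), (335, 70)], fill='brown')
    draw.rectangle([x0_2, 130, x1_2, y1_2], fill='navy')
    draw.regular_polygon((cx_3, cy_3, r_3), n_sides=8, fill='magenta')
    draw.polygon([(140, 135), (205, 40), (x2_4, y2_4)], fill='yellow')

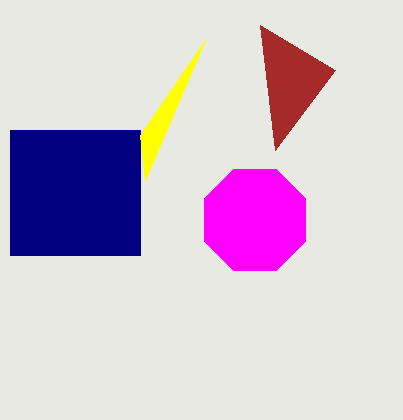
x0_1 = 260
y0_1 = 25
x0_2 = 10
x1_2 = 140
y1_2 = 255
cx_3 = 255
cy_3 = 220
r_3 = 55
x2_4 = 145
y2_4 = 180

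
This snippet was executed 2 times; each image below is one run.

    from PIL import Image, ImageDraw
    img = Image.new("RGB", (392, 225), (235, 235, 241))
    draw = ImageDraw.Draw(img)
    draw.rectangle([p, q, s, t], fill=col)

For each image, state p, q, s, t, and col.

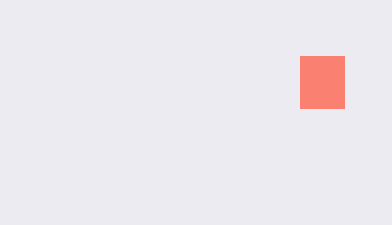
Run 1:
p = 300; q = 56; s = 344; t = 108; col = 'salmon'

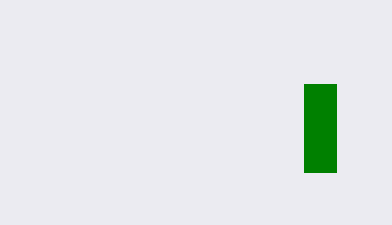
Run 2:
p = 304
q = 84
s = 336
t = 172
col = 'green'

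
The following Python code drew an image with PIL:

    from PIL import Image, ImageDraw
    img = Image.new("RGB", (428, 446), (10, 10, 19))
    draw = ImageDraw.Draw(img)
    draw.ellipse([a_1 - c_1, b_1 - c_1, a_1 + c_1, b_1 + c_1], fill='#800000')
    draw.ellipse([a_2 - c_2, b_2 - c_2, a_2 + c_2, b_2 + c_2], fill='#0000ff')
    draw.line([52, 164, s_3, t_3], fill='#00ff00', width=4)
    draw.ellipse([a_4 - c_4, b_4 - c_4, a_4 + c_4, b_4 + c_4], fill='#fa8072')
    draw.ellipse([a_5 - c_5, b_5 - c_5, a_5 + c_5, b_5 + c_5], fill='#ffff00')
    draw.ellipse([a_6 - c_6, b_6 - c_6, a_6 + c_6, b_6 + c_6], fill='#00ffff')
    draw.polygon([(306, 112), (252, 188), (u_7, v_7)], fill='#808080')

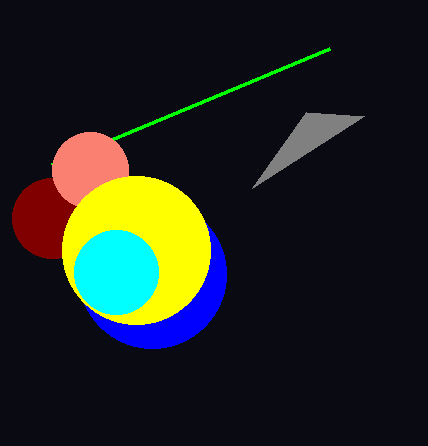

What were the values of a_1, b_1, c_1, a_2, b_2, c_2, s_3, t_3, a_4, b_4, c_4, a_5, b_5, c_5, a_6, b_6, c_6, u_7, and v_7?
a_1 = 52; b_1 = 218; c_1 = 40; a_2 = 152; b_2 = 274; c_2 = 74; s_3 = 330; t_3 = 48; a_4 = 90; b_4 = 170; c_4 = 38; a_5 = 136; b_5 = 250; c_5 = 74; a_6 = 116; b_6 = 272; c_6 = 42; u_7 = 364; v_7 = 116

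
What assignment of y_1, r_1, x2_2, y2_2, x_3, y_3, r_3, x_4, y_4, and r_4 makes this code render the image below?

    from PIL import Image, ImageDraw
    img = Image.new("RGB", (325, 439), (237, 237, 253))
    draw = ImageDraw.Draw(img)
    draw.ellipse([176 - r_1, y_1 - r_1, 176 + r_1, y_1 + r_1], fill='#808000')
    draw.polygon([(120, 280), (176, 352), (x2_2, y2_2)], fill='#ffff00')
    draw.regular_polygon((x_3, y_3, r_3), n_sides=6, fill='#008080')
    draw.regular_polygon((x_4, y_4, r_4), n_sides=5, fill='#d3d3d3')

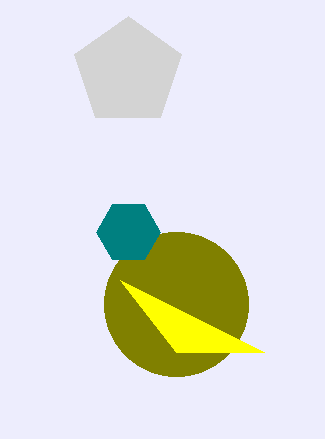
y_1 = 304
r_1 = 72
x2_2 = 264
y2_2 = 352
x_3 = 128
y_3 = 232
r_3 = 32
x_4 = 128
y_4 = 72
r_4 = 56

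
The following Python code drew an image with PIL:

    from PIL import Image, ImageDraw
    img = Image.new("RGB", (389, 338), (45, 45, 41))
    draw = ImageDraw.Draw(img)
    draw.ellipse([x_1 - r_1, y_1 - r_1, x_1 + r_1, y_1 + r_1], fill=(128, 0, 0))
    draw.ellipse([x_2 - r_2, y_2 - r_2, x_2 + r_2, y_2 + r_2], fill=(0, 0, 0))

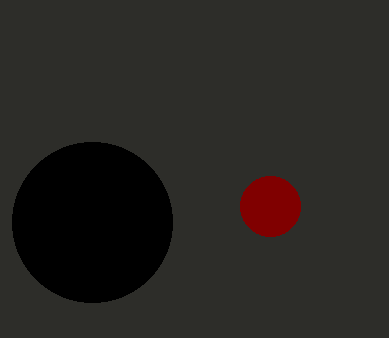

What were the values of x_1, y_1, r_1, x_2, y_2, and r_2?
x_1 = 270
y_1 = 206
r_1 = 30
x_2 = 92
y_2 = 222
r_2 = 80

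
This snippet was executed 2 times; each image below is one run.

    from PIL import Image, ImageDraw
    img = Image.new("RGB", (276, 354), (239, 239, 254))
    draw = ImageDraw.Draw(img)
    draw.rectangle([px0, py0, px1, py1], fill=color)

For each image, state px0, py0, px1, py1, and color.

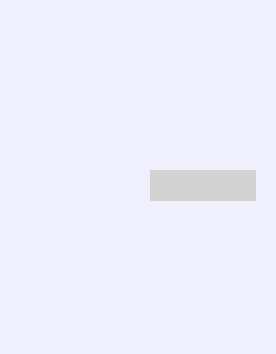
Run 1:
px0 = 150; py0 = 170; px1 = 255; py1 = 200; color = 'lightgray'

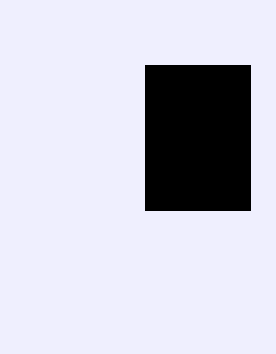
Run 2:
px0 = 145, py0 = 65, px1 = 250, py1 = 210, color = 'black'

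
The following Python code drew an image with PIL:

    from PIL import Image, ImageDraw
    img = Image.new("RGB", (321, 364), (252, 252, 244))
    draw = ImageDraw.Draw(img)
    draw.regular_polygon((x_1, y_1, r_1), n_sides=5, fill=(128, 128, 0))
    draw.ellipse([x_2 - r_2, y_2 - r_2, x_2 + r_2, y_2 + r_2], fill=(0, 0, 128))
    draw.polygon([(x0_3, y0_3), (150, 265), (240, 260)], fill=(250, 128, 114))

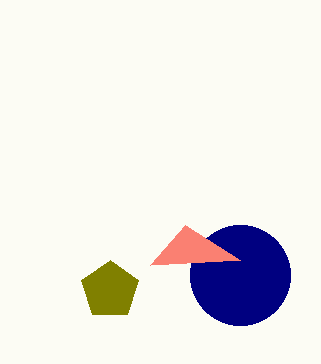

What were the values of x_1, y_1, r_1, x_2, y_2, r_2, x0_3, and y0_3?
x_1 = 110
y_1 = 290
r_1 = 30
x_2 = 240
y_2 = 275
r_2 = 50
x0_3 = 185
y0_3 = 225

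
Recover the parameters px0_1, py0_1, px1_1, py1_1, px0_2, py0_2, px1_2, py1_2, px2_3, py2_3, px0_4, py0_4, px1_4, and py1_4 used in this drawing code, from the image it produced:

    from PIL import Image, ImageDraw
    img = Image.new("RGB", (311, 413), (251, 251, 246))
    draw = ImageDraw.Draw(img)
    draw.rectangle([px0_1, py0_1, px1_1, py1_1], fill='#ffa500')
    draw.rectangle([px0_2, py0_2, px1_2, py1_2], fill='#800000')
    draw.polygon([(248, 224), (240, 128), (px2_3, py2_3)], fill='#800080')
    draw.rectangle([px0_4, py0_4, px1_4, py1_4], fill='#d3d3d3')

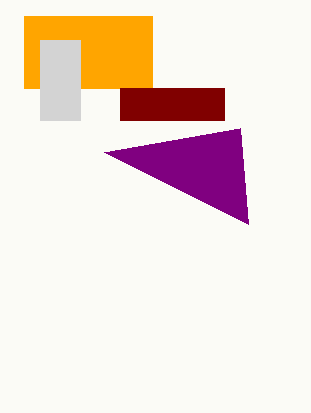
px0_1 = 24
py0_1 = 16
px1_1 = 152
py1_1 = 88
px0_2 = 120
py0_2 = 88
px1_2 = 224
py1_2 = 120
px2_3 = 104
py2_3 = 152
px0_4 = 40
py0_4 = 40
px1_4 = 80
py1_4 = 120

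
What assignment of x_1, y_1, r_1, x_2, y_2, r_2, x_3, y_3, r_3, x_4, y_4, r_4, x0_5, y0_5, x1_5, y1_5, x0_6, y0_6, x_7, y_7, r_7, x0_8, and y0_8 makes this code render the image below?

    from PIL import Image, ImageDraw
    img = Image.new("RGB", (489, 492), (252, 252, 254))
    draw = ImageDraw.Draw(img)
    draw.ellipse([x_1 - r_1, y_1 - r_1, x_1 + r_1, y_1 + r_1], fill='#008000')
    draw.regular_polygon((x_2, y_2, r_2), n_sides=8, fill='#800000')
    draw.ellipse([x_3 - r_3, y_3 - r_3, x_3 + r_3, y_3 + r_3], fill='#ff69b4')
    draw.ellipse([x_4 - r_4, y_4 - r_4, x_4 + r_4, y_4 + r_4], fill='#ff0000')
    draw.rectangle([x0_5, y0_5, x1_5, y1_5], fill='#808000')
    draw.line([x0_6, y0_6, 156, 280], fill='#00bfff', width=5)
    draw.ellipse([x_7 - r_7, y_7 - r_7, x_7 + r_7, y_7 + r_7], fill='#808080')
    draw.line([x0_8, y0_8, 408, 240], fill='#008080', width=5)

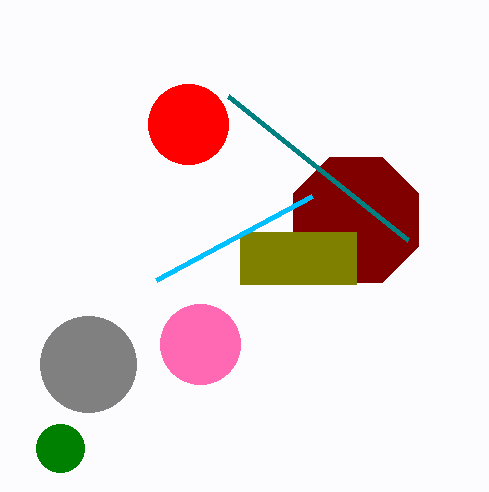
x_1 = 60; y_1 = 448; r_1 = 24; x_2 = 356; y_2 = 220; r_2 = 68; x_3 = 200; y_3 = 344; r_3 = 40; x_4 = 188; y_4 = 124; r_4 = 40; x0_5 = 240; y0_5 = 232; x1_5 = 356; y1_5 = 284; x0_6 = 312; y0_6 = 196; x_7 = 88; y_7 = 364; r_7 = 48; x0_8 = 228; y0_8 = 96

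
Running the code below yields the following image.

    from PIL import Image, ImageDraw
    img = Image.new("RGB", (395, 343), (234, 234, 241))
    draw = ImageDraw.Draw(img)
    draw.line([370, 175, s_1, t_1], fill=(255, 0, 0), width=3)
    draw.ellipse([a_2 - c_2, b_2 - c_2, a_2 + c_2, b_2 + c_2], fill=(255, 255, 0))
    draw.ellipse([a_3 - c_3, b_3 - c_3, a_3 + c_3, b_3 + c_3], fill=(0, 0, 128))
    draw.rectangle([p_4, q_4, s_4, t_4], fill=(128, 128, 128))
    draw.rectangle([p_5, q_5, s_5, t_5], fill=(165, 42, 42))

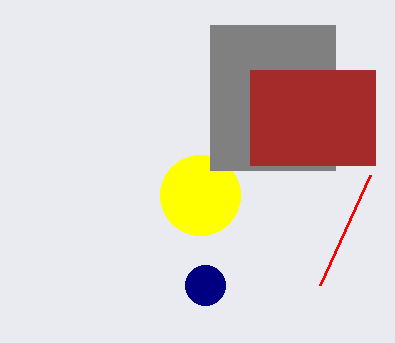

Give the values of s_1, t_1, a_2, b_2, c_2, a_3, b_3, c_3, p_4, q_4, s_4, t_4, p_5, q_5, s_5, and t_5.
s_1 = 320, t_1 = 285, a_2 = 200, b_2 = 195, c_2 = 40, a_3 = 205, b_3 = 285, c_3 = 20, p_4 = 210, q_4 = 25, s_4 = 335, t_4 = 170, p_5 = 250, q_5 = 70, s_5 = 375, t_5 = 165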